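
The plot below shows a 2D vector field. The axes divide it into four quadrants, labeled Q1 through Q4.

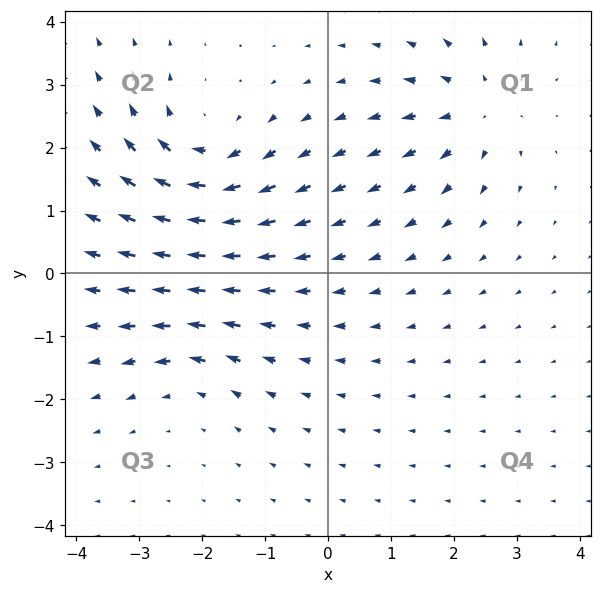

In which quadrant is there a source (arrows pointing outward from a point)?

The source sits at approximately (2.4, 2.6), which lies in quadrant Q1. The divergence there is about +4, positive as expected for a source.

Q1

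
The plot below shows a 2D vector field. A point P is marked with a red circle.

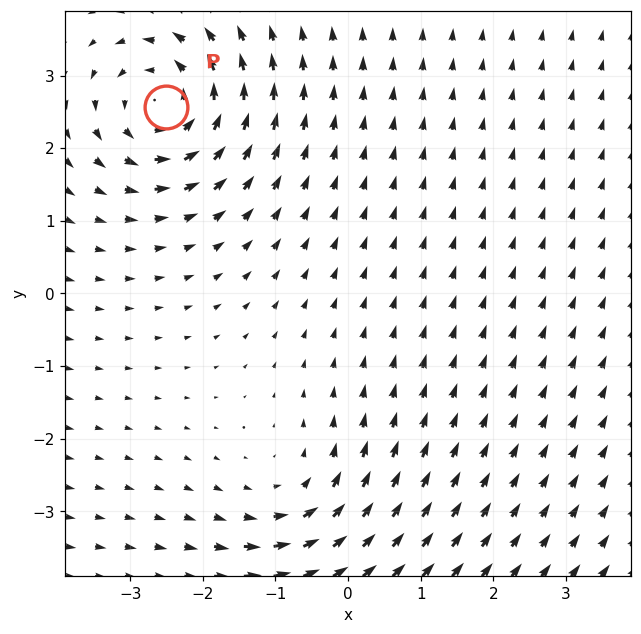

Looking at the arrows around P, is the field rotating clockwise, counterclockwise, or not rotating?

Near P at (-2.5, 2.6) the arrows circulate counterclockwise. The curl (z-component) there is about +6; positive curl means counterclockwise rotation.

counterclockwise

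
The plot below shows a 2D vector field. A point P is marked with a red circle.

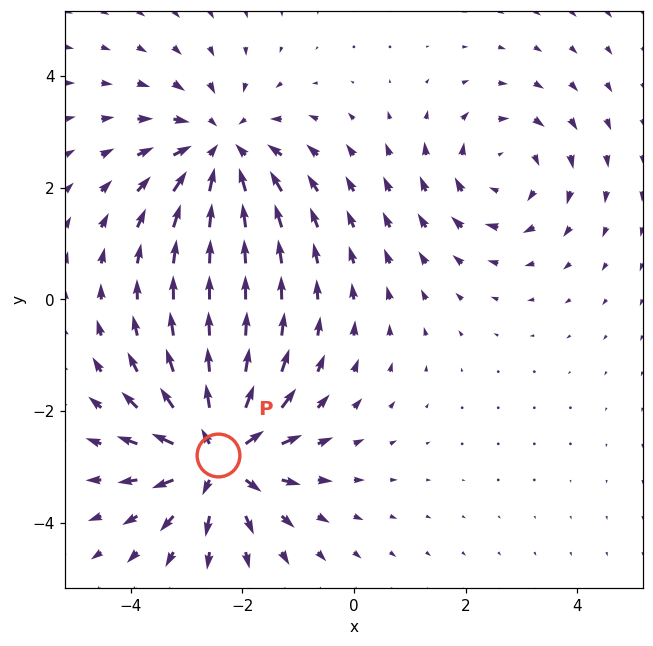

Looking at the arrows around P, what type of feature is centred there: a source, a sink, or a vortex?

source

At P (-2.4, -2.8) the arrows spread outward. Divergence about +5, curl ≈0 — positive divergence with near-zero curl is a source.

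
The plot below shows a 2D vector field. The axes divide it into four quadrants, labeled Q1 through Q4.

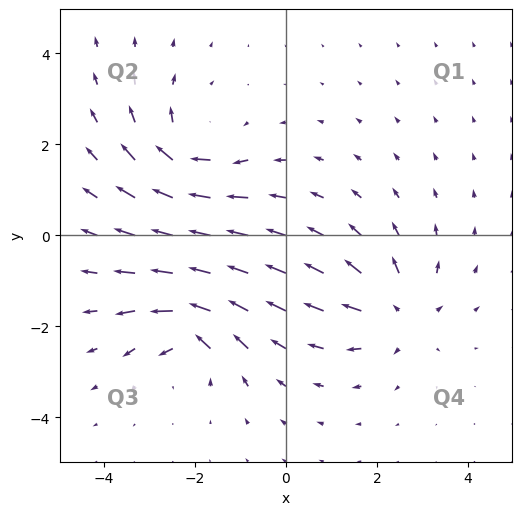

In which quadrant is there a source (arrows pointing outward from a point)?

The source sits at approximately (2.5, -1.7), which lies in quadrant Q4. The divergence there is about +4, positive as expected for a source.

Q4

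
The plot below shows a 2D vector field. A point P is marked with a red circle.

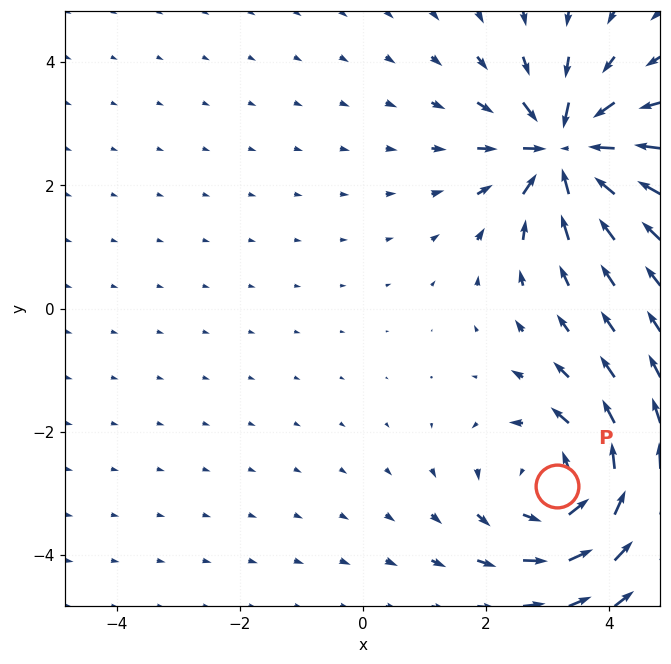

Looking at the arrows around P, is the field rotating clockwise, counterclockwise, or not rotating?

Near P at (3.1, -2.9) the arrows circulate counterclockwise. The curl (z-component) there is about +4; positive curl means counterclockwise rotation.

counterclockwise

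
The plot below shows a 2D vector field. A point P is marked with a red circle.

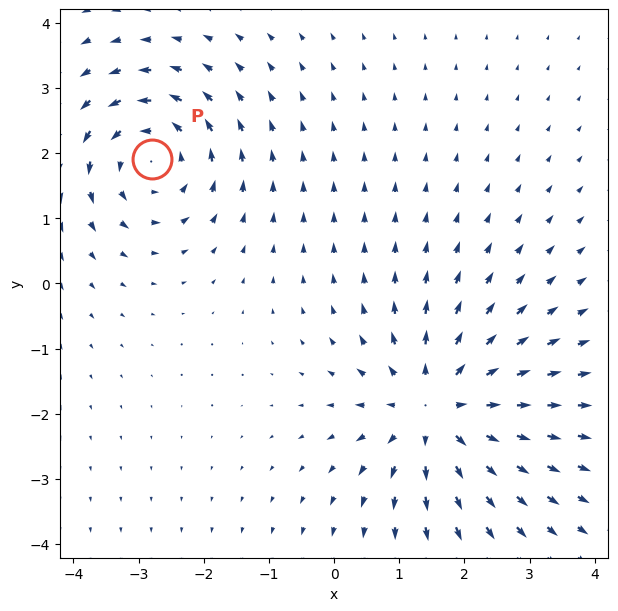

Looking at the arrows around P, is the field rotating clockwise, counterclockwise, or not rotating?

counterclockwise

Near P at (-2.8, 1.9) the arrows circulate counterclockwise. The curl (z-component) there is about +4; positive curl means counterclockwise rotation.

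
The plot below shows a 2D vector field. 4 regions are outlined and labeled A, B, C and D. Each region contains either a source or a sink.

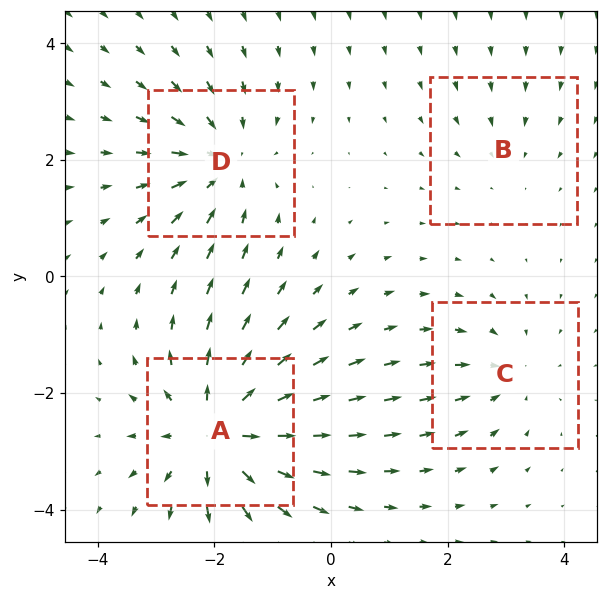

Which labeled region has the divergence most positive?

Divergence at each region's feature centre — A: about +7, B: about -2, C: about -3, D: about -5. Region A is most positive.

A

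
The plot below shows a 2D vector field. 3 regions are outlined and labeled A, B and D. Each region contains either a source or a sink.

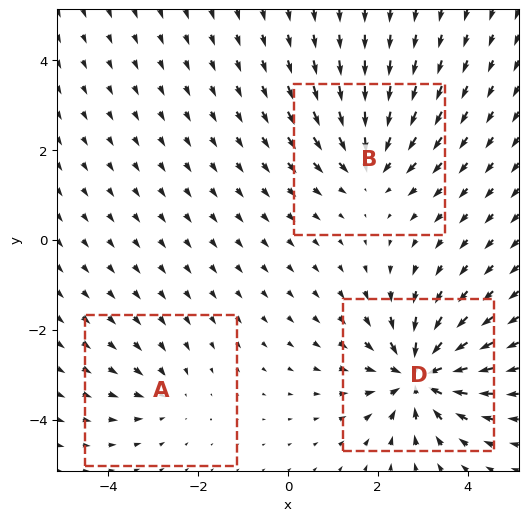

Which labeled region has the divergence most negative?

D

Divergence at each region's feature centre — A: about -2, B: about -4, D: about -6. Region D is most negative.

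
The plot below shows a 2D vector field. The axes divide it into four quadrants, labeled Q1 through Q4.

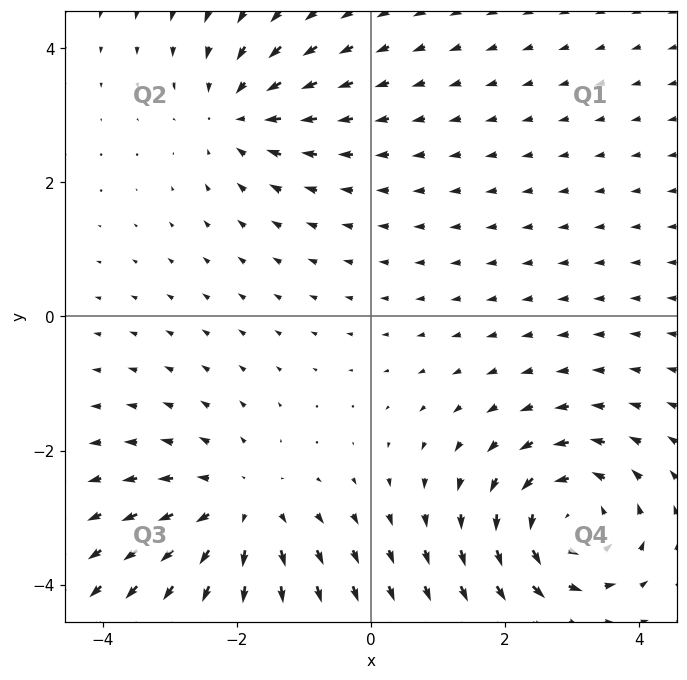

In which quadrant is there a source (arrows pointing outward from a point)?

Q3

The source sits at approximately (-2.0, -2.9), which lies in quadrant Q3. The divergence there is about +4, positive as expected for a source.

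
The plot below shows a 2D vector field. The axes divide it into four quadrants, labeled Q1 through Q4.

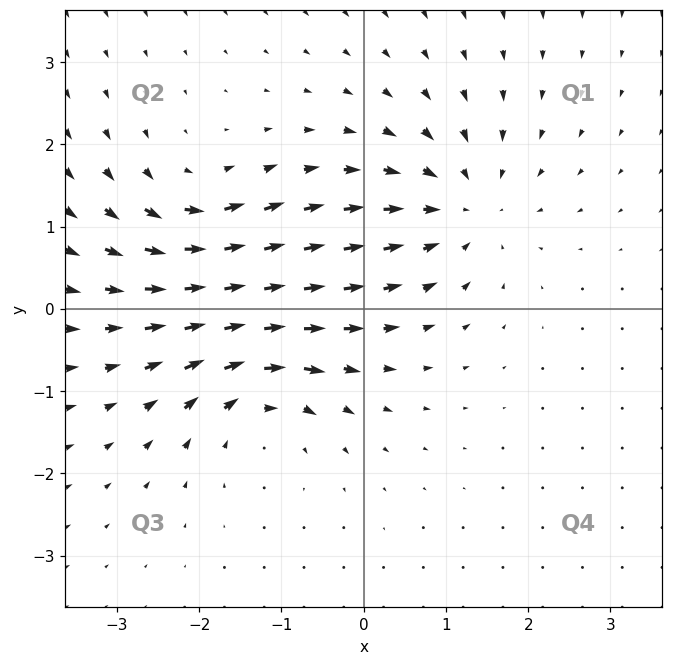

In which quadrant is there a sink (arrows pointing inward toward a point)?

The sink sits at approximately (1.2, 1.2), which lies in quadrant Q1. The divergence there is about -4, negative as expected for a sink.

Q1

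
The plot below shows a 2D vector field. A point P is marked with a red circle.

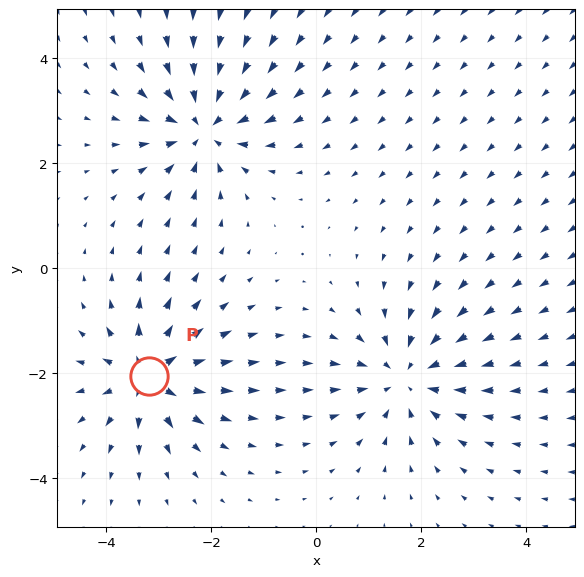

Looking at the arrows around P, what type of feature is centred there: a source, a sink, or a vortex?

At P (-3.2, -2.1) the arrows spread outward. Divergence about +6, curl ≈0 — positive divergence with near-zero curl is a source.

source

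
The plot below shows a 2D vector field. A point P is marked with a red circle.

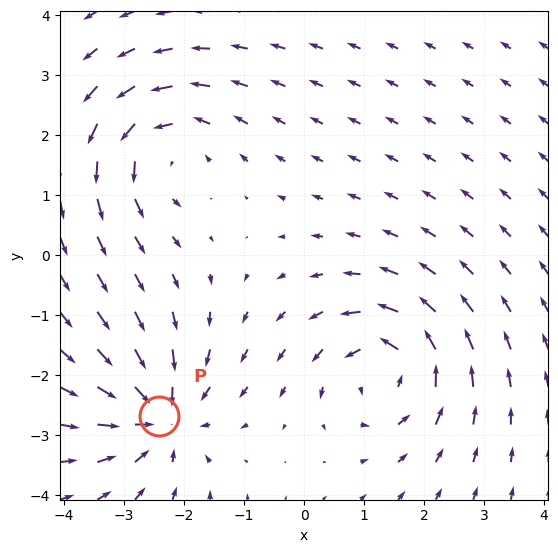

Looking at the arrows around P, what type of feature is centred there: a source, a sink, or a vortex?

sink

At P (-2.4, -2.7) the arrows converge inward. Divergence about -5, curl ≈0 — negative divergence with near-zero curl is a sink.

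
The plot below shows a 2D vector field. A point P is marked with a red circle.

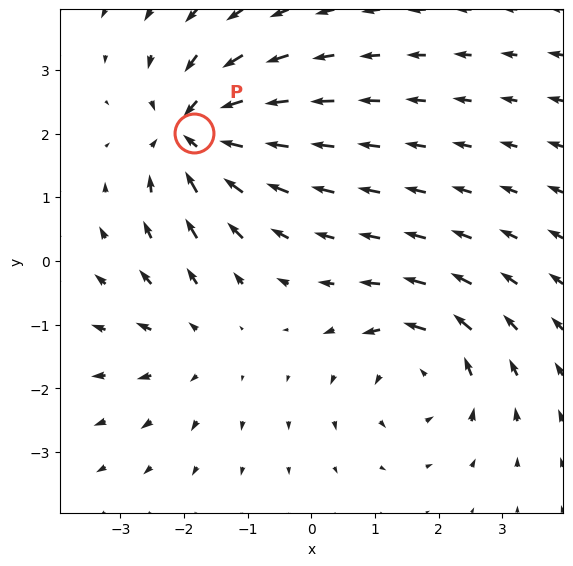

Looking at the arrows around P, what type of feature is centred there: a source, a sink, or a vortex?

At P (-1.8, 2.0) the arrows converge inward. Divergence about -7, curl ≈0 — negative divergence with near-zero curl is a sink.

sink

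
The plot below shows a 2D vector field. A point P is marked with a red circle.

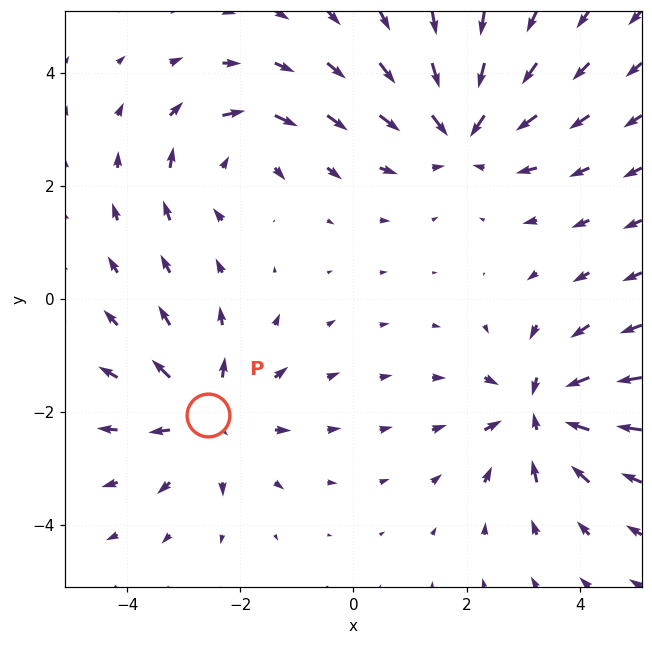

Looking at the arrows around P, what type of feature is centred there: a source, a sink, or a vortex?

source

At P (-2.6, -2.1) the arrows spread outward. Divergence about +4, curl ≈0 — positive divergence with near-zero curl is a source.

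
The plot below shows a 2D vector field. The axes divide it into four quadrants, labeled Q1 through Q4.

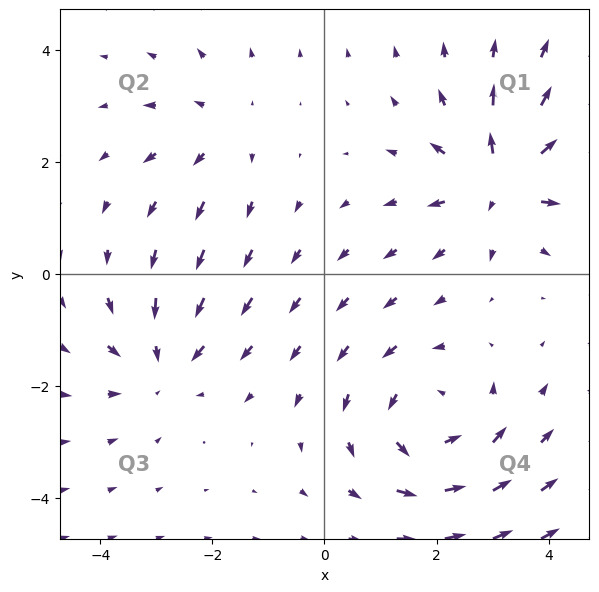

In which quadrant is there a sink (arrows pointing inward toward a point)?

The sink sits at approximately (-2.9, -1.6), which lies in quadrant Q3. The divergence there is about -3, negative as expected for a sink.

Q3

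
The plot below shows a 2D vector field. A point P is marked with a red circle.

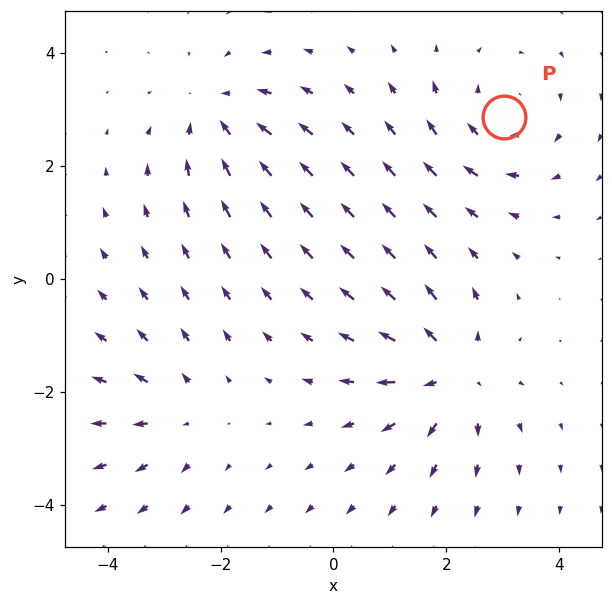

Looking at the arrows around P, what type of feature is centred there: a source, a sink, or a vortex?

At P (3.0, 2.9) the arrows circulate clockwise. Divergence ≈0, curl about -3 — near-zero divergence with nonzero curl is a vortex.

vortex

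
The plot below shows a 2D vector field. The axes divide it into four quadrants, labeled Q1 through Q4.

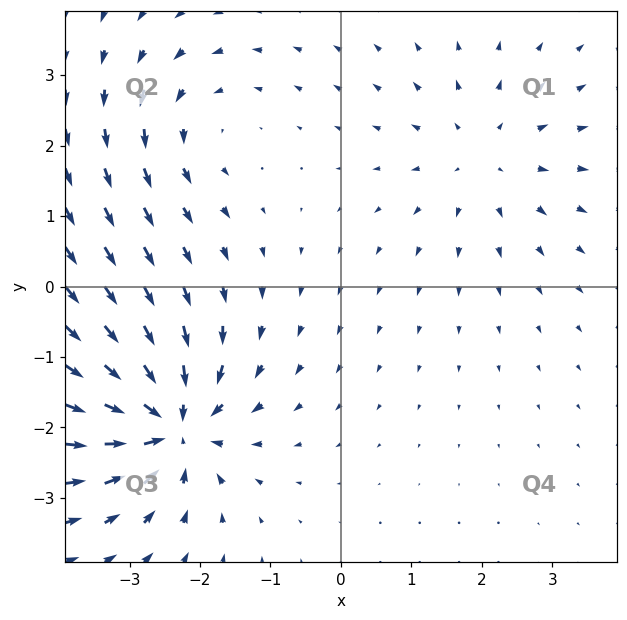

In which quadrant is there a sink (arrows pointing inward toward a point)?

The sink sits at approximately (-2.4, -2.0), which lies in quadrant Q3. The divergence there is about -7, negative as expected for a sink.

Q3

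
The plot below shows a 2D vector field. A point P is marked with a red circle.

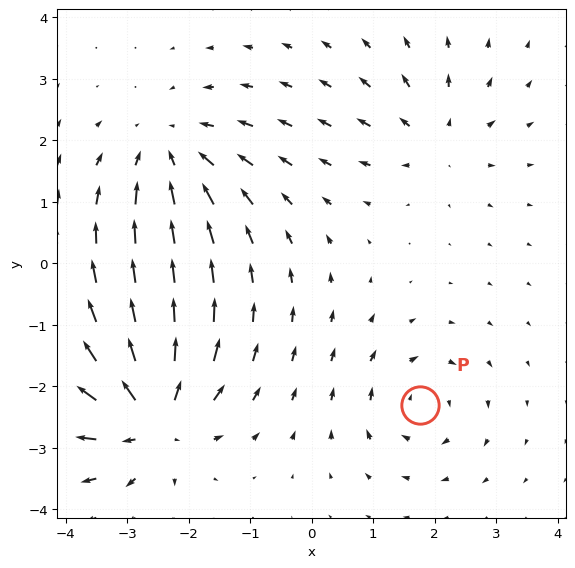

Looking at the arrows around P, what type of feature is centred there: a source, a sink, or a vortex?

vortex

At P (1.8, -2.3) the arrows circulate clockwise. Divergence ≈0, curl about -4 — near-zero divergence with nonzero curl is a vortex.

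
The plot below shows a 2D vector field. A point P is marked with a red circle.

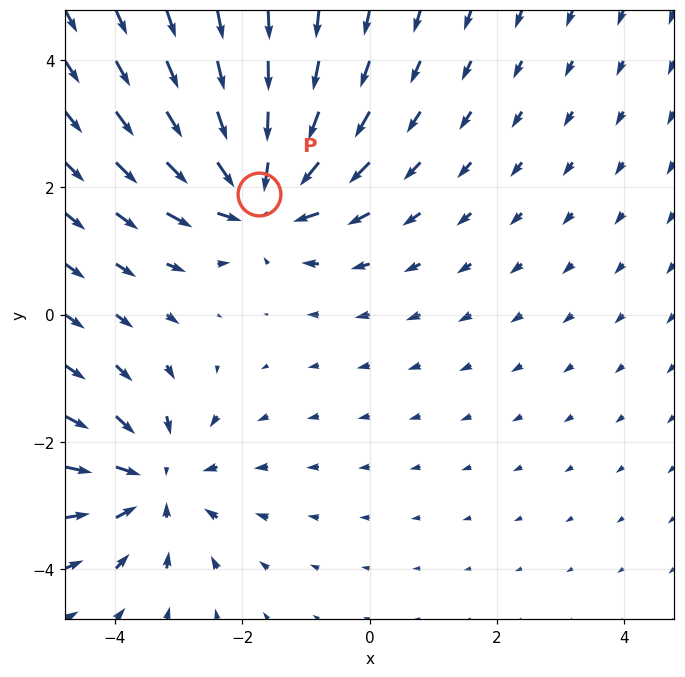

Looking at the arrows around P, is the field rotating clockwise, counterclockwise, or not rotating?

Near P at (-1.7, 1.9) the arrows show no circulation. The curl there is ≈0.

not rotating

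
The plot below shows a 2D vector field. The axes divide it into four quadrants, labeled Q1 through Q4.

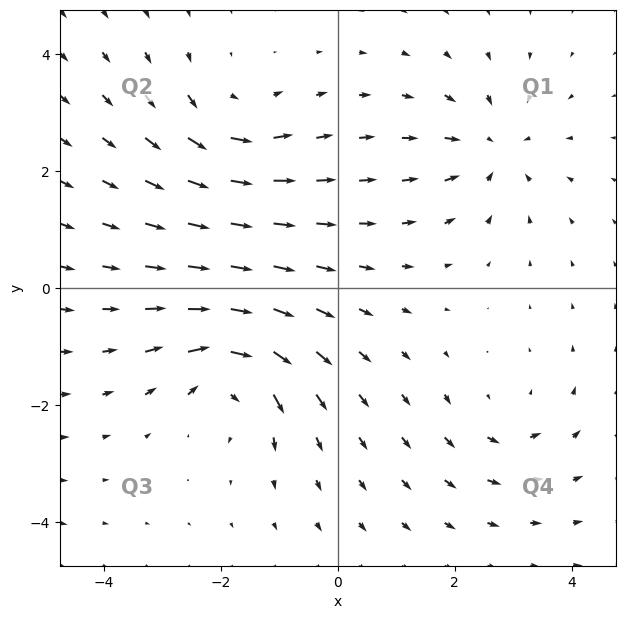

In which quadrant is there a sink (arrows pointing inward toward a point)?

Q1

The sink sits at approximately (2.7, 2.4), which lies in quadrant Q1. The divergence there is about -5, negative as expected for a sink.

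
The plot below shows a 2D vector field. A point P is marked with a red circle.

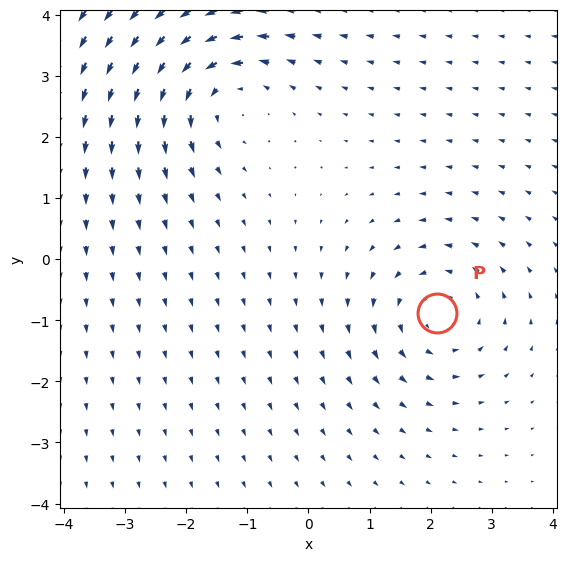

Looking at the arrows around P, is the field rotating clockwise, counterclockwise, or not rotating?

Near P at (2.1, -0.9) the arrows circulate counterclockwise. The curl (z-component) there is about +4; positive curl means counterclockwise rotation.

counterclockwise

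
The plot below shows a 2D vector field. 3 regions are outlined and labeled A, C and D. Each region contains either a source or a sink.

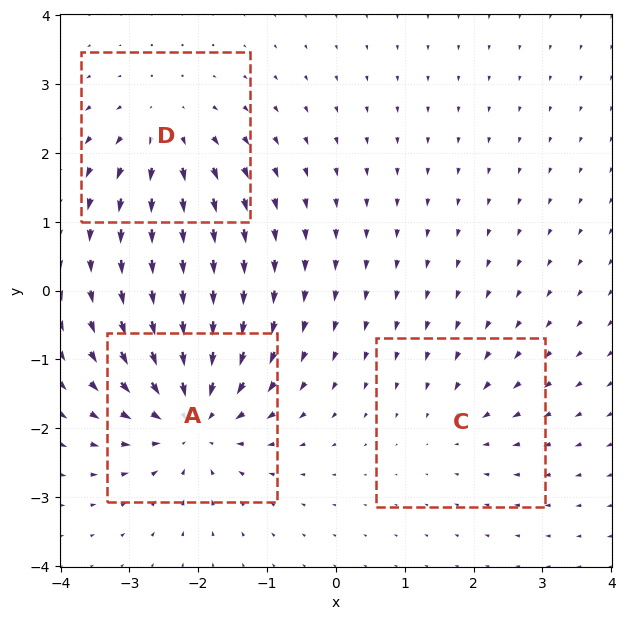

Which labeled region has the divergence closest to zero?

Divergence at each region's feature centre — A: about -5, C: about -2, D: about +3. Region C is closest to zero.

C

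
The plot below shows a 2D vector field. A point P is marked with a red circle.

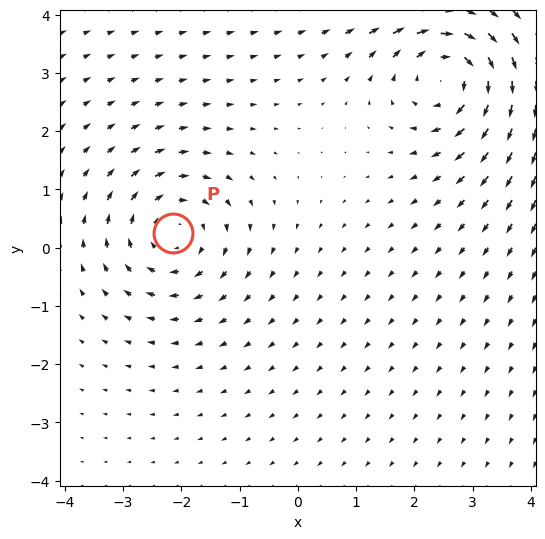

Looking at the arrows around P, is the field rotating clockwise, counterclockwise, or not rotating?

Near P at (-2.1, 0.3) the arrows circulate clockwise. The curl (z-component) there is about -3; negative curl means clockwise rotation.

clockwise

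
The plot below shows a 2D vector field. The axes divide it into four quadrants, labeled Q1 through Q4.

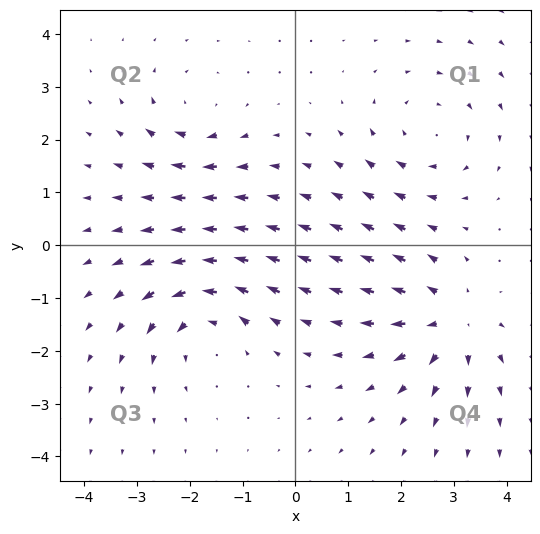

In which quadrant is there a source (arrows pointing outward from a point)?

The source sits at approximately (3.0, -1.5), which lies in quadrant Q4. The divergence there is about +5, positive as expected for a source.

Q4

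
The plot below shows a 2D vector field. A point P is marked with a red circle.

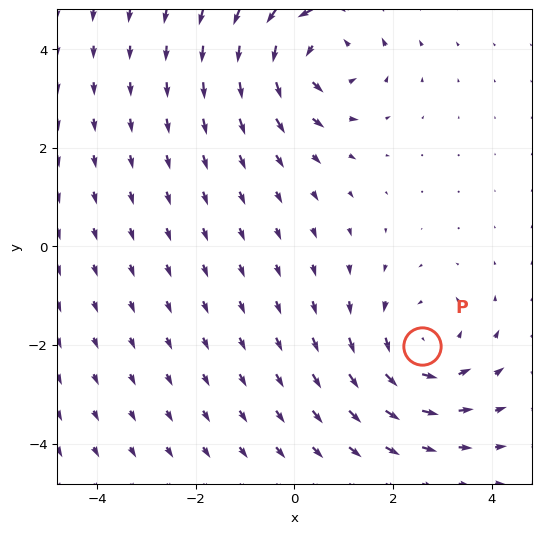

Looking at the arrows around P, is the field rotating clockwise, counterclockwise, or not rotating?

Near P at (2.6, -2.0) the arrows circulate counterclockwise. The curl (z-component) there is about +3; positive curl means counterclockwise rotation.

counterclockwise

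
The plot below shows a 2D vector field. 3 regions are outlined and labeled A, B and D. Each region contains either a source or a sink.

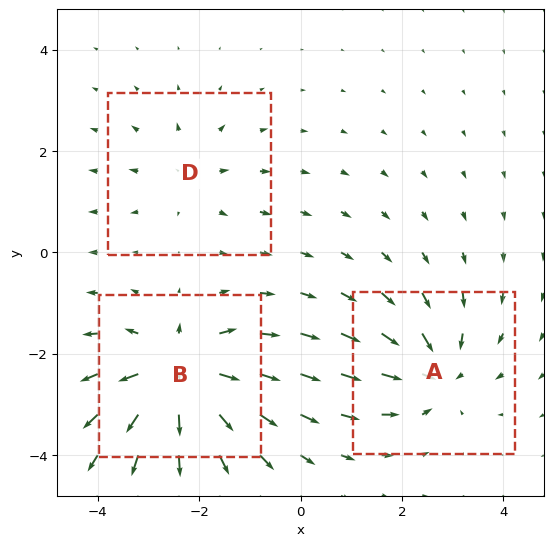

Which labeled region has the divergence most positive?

B

Divergence at each region's feature centre — A: about -4, B: about +6, D: about +2. Region B is most positive.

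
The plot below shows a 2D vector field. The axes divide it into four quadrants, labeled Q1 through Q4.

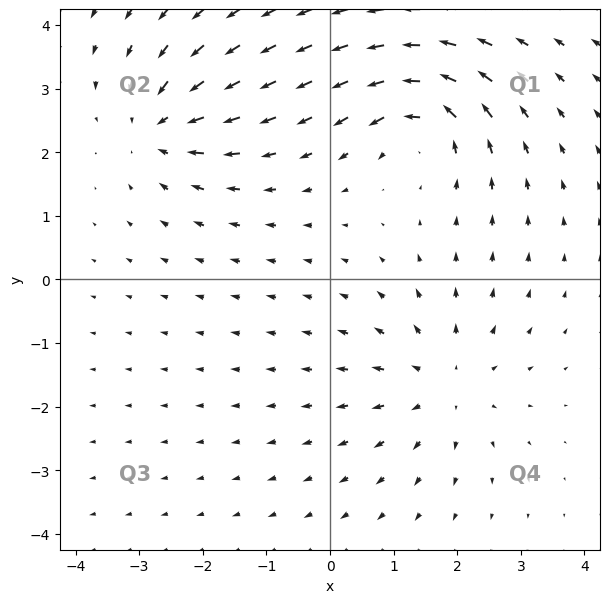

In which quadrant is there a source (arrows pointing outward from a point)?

Q4

The source sits at approximately (1.8, -1.6), which lies in quadrant Q4. The divergence there is about +4, positive as expected for a source.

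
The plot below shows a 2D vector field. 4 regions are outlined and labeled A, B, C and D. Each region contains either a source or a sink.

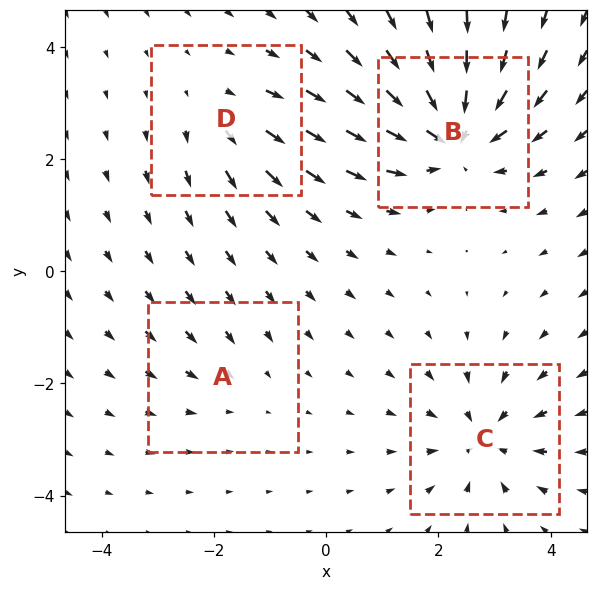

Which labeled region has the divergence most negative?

Divergence at each region's feature centre — A: about -2, B: about -7, C: about -5, D: about +3. Region B is most negative.

B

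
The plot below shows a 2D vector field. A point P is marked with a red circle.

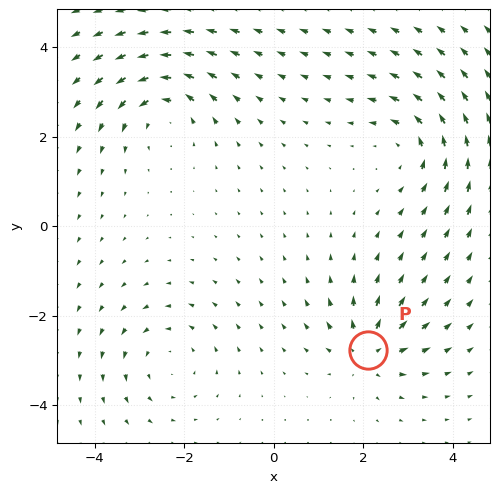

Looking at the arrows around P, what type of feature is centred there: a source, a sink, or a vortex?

At P (2.1, -2.8) the arrows spread outward. Divergence about +5, curl ≈0 — positive divergence with near-zero curl is a source.

source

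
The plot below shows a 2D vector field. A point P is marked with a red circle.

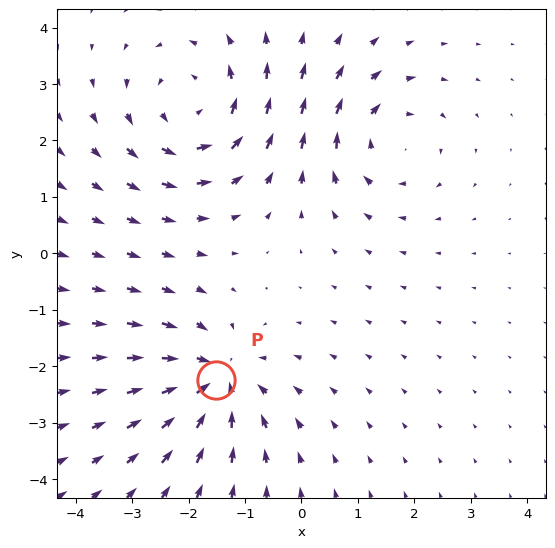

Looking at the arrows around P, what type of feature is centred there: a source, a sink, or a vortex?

At P (-1.5, -2.2) the arrows converge inward. Divergence about -5, curl ≈0 — negative divergence with near-zero curl is a sink.

sink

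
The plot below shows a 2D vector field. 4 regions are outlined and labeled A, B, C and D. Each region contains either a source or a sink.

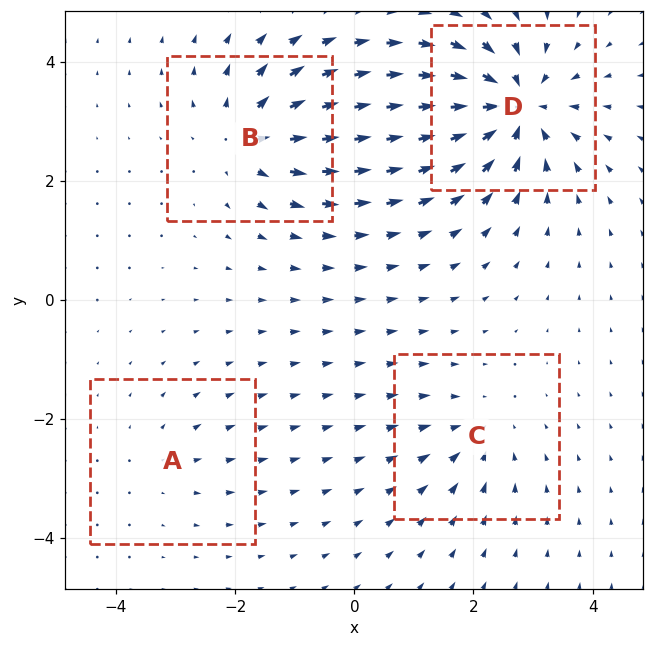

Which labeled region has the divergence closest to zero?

Divergence at each region's feature centre — A: about +2, B: about +5, C: about -3, D: about -8. Region A is closest to zero.

A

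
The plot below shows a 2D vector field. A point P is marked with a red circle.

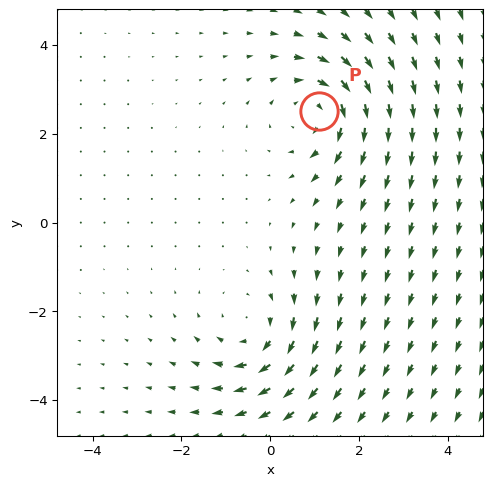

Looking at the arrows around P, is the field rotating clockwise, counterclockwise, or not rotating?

clockwise

Near P at (1.1, 2.5) the arrows circulate clockwise. The curl (z-component) there is about -3; negative curl means clockwise rotation.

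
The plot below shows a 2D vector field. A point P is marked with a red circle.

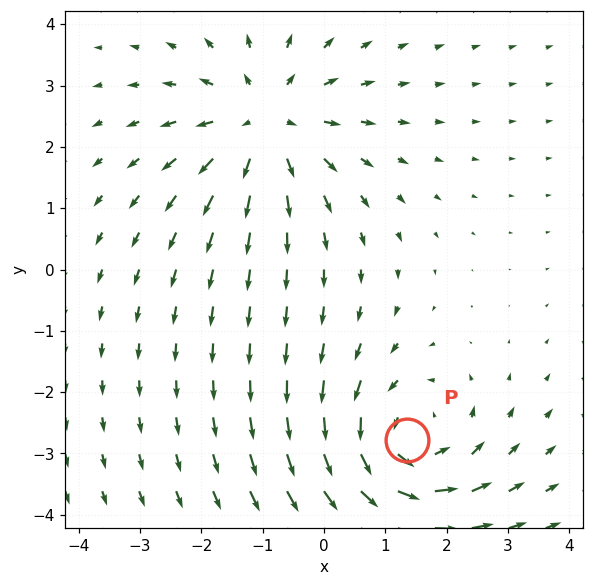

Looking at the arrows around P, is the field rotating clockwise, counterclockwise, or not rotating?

counterclockwise

Near P at (1.4, -2.8) the arrows circulate counterclockwise. The curl (z-component) there is about +5; positive curl means counterclockwise rotation.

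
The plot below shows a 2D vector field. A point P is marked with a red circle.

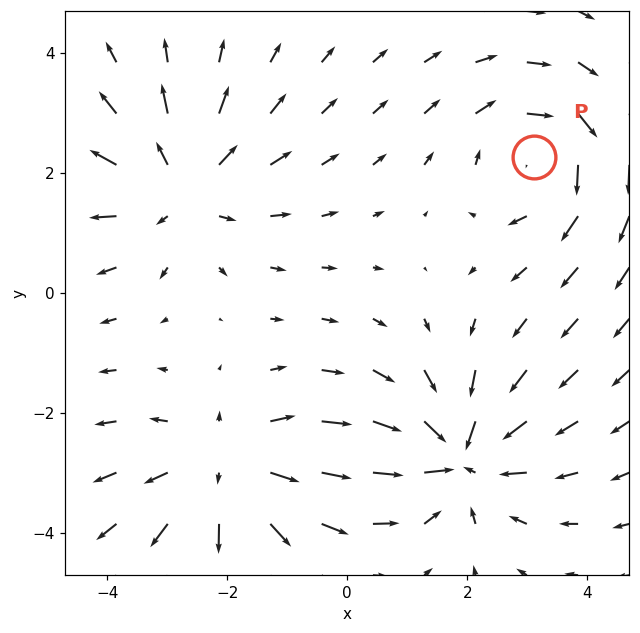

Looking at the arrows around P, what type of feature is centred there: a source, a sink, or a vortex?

At P (3.1, 2.3) the arrows circulate clockwise. Divergence ≈0, curl about -3 — near-zero divergence with nonzero curl is a vortex.

vortex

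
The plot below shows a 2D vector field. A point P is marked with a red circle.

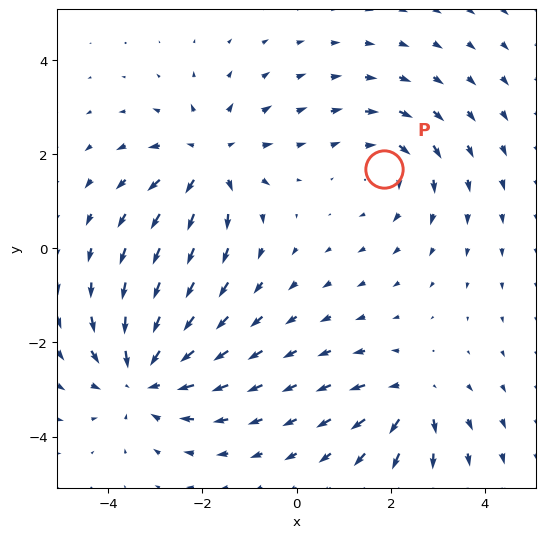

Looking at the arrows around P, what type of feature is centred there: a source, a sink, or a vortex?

vortex

At P (1.9, 1.7) the arrows circulate clockwise. Divergence ≈0, curl about -3 — near-zero divergence with nonzero curl is a vortex.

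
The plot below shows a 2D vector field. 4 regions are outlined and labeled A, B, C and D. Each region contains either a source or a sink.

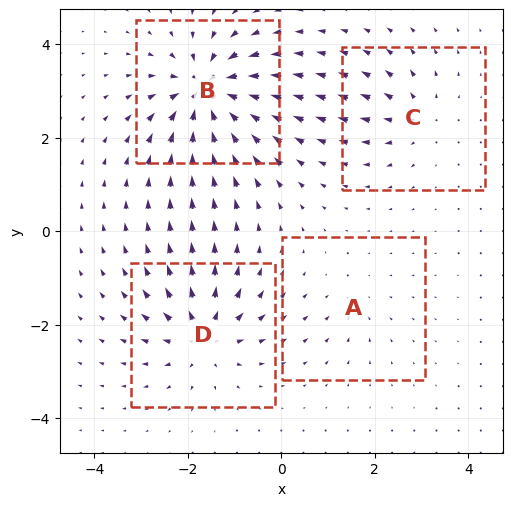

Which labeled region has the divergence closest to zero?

Divergence at each region's feature centre — A: about -2, B: about -9, C: about +4, D: about +6. Region A is closest to zero.

A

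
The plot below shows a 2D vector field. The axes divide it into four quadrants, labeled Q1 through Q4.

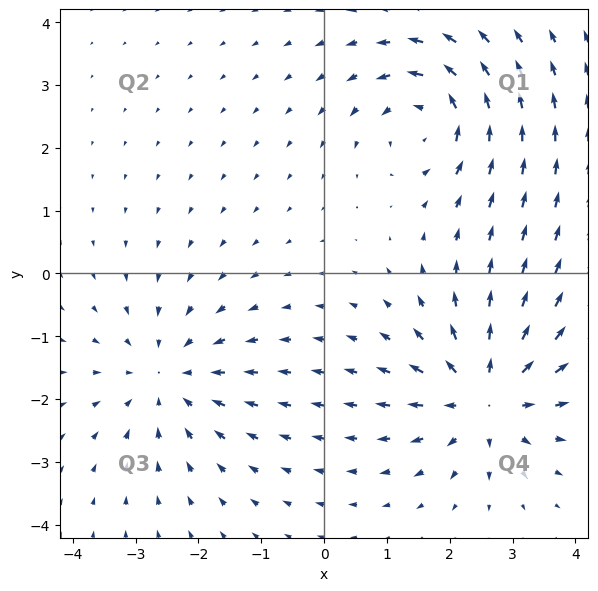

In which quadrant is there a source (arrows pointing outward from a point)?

Q4

The source sits at approximately (2.6, -1.9), which lies in quadrant Q4. The divergence there is about +5, positive as expected for a source.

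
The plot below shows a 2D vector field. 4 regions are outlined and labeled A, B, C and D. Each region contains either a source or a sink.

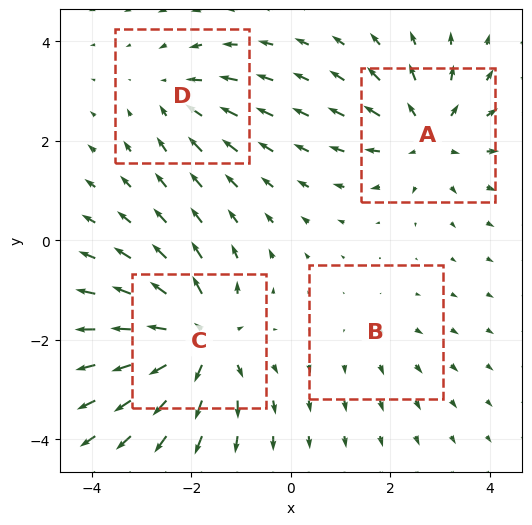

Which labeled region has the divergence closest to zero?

Divergence at each region's feature centre — A: about +5, B: about +2, C: about +7, D: about -3. Region B is closest to zero.

B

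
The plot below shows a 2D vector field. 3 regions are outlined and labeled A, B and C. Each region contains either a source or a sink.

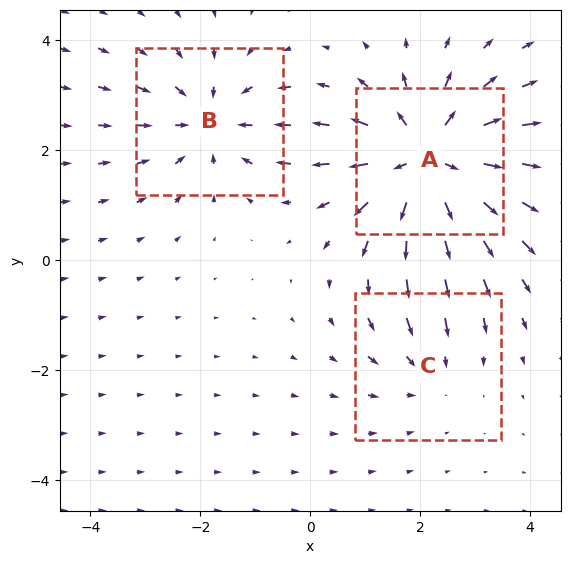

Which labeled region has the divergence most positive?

Divergence at each region's feature centre — A: about +5, B: about -3, C: about -2. Region A is most positive.

A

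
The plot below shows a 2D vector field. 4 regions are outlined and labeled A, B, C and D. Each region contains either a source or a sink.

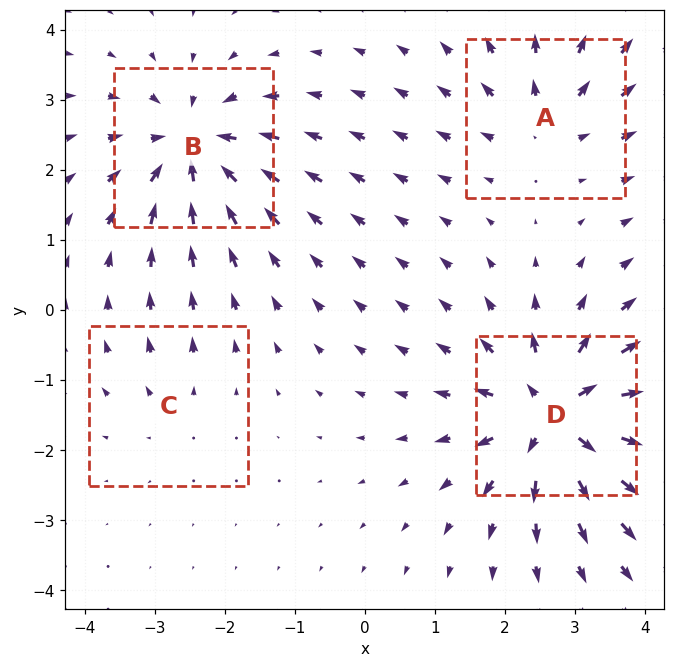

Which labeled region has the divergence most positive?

D

Divergence at each region's feature centre — A: about +4, B: about -6, C: about +2, D: about +8. Region D is most positive.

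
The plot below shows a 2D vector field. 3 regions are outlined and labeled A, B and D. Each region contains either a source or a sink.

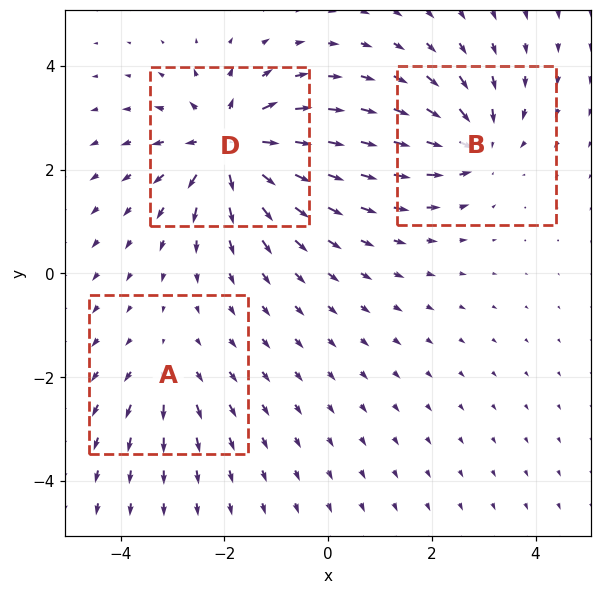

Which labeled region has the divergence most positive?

Divergence at each region's feature centre — A: about +2, B: about -4, D: about +5. Region D is most positive.

D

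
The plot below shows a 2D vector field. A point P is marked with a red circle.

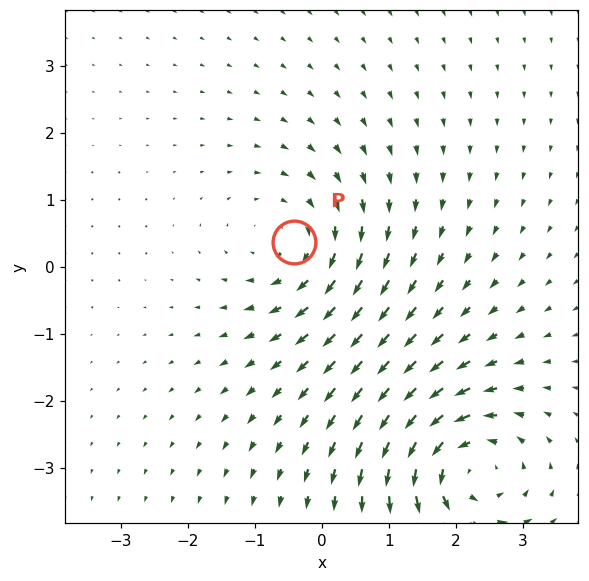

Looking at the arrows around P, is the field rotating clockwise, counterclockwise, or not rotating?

clockwise

Near P at (-0.4, 0.4) the arrows circulate clockwise. The curl (z-component) there is about -3; negative curl means clockwise rotation.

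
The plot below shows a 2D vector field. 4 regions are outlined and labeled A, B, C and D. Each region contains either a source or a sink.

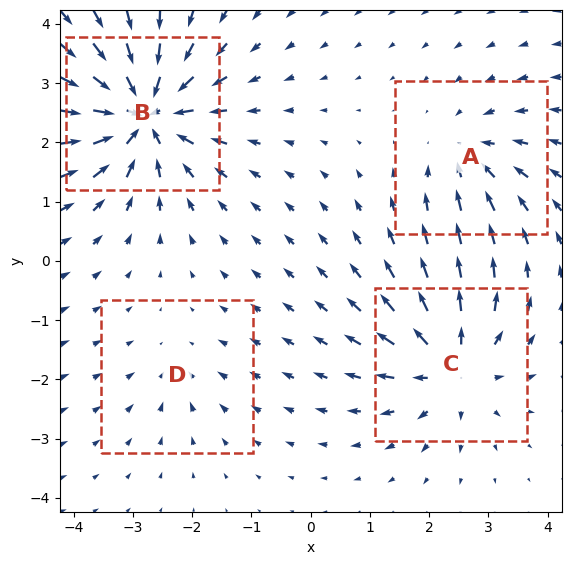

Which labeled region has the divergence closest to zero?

Divergence at each region's feature centre — A: about -4, B: about -9, C: about +6, D: about -2. Region D is closest to zero.

D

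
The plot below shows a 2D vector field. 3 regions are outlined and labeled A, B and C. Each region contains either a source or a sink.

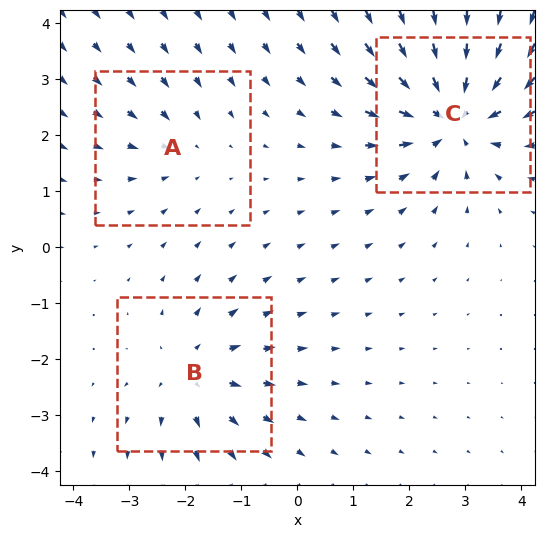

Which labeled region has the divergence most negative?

C

Divergence at each region's feature centre — A: about -2, B: about +3, C: about -5. Region C is most negative.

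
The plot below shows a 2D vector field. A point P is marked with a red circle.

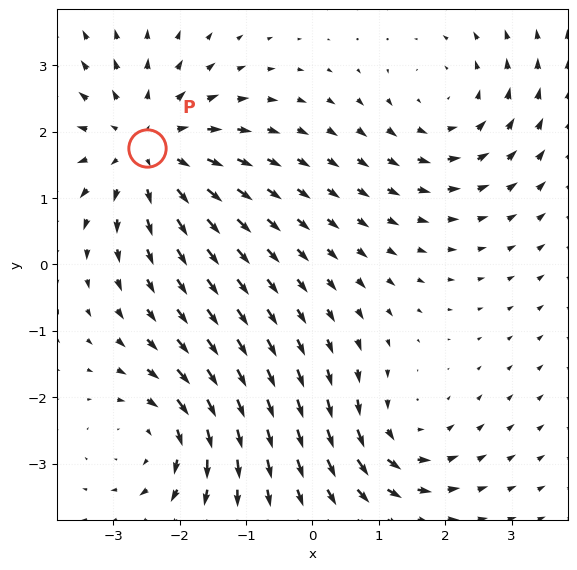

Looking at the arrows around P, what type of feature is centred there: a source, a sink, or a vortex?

source

At P (-2.5, 1.8) the arrows spread outward. Divergence about +4, curl ≈0 — positive divergence with near-zero curl is a source.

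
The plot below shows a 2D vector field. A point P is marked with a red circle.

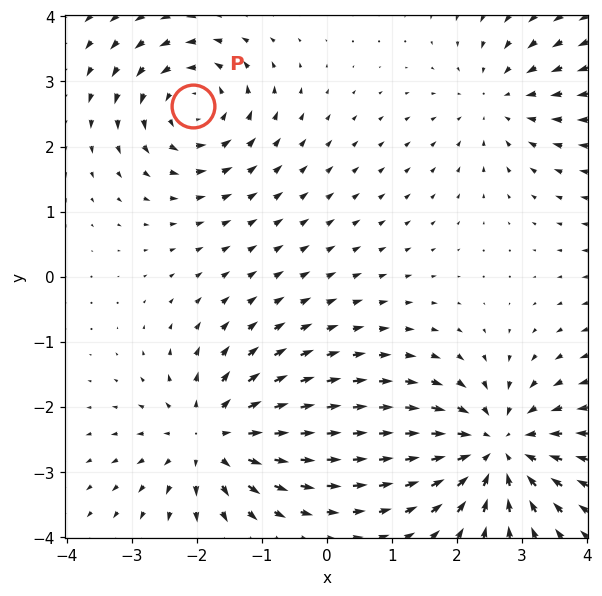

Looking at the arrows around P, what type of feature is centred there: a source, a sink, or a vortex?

vortex

At P (-2.1, 2.6) the arrows circulate counterclockwise. Divergence ≈0, curl about +4 — near-zero divergence with nonzero curl is a vortex.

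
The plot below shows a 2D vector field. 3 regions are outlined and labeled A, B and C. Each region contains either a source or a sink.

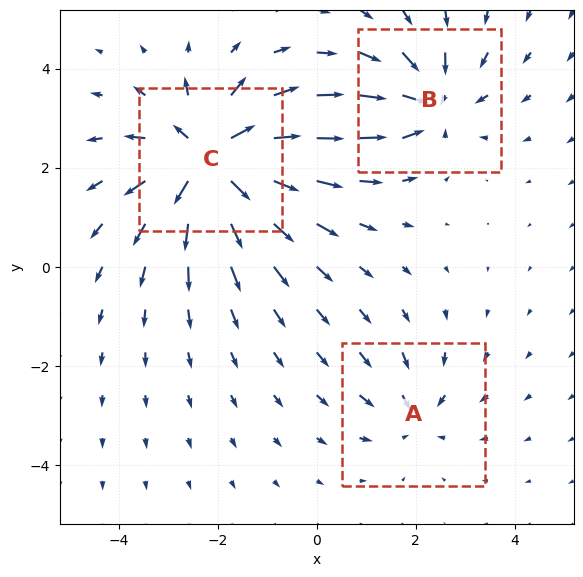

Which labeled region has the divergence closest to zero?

A

Divergence at each region's feature centre — A: about -2, B: about -4, C: about +6. Region A is closest to zero.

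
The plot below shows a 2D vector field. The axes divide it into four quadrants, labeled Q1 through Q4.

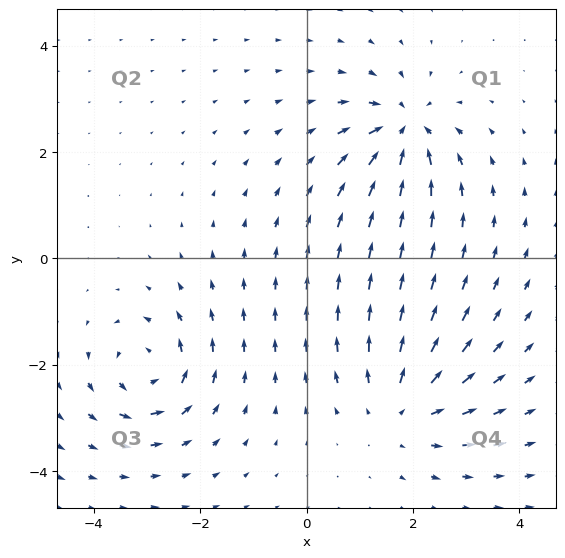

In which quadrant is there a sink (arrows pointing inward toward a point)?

The sink sits at approximately (1.8, 2.4), which lies in quadrant Q1. The divergence there is about -5, negative as expected for a sink.

Q1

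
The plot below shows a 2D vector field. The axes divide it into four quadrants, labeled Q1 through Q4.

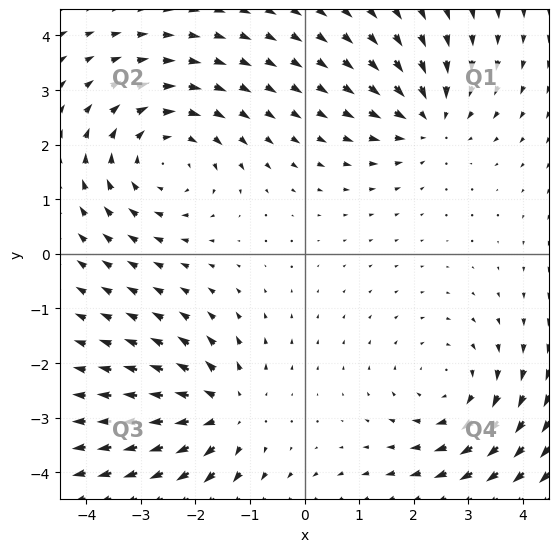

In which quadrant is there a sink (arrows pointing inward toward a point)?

Q1

The sink sits at approximately (2.3, 2.5), which lies in quadrant Q1. The divergence there is about -4, negative as expected for a sink.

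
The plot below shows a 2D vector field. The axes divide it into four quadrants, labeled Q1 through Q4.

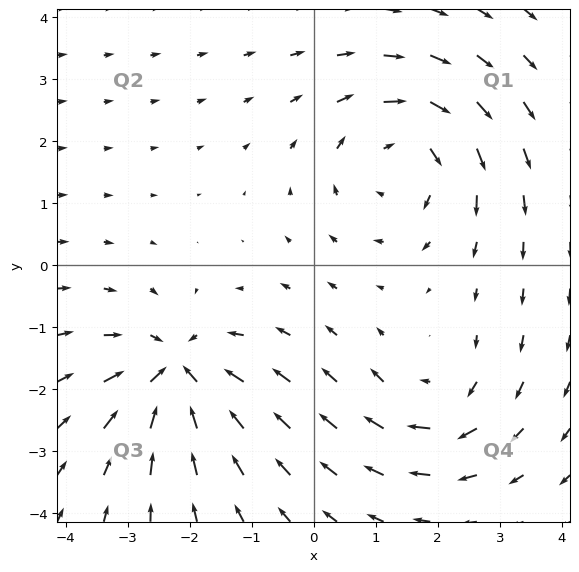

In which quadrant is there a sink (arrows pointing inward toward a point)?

The sink sits at approximately (-2.2, -1.7), which lies in quadrant Q3. The divergence there is about -5, negative as expected for a sink.

Q3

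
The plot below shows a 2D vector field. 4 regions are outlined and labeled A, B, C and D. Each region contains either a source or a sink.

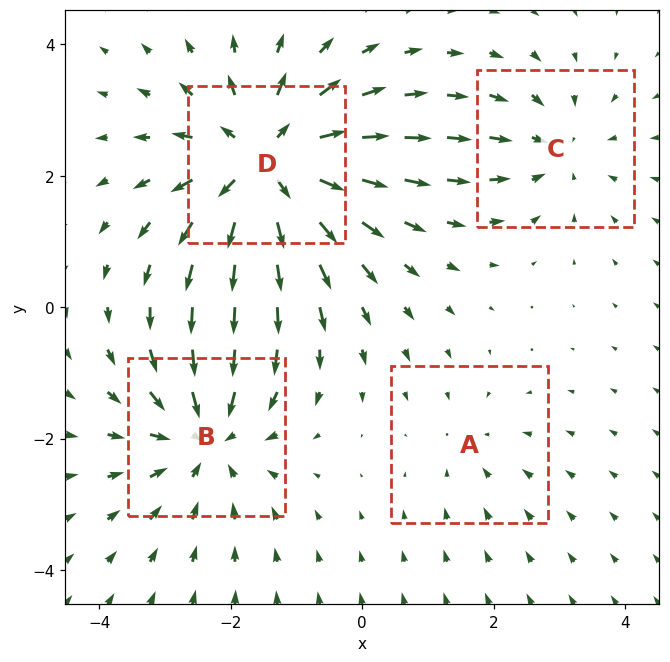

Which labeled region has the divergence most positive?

D

Divergence at each region's feature centre — A: about -2, B: about -5, C: about -3, D: about +7. Region D is most positive.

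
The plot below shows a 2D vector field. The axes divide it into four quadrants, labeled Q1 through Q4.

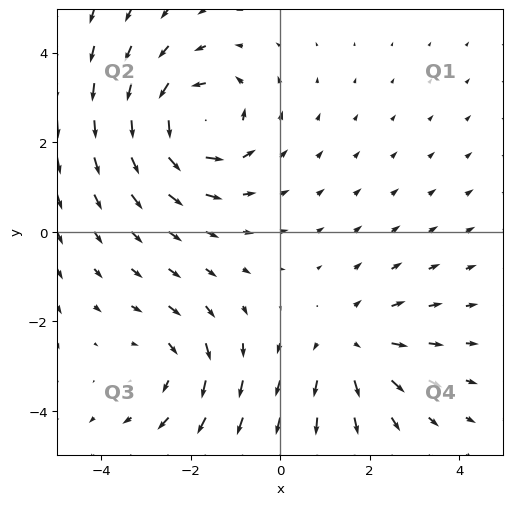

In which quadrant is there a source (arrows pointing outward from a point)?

The source sits at approximately (1.6, -2.6), which lies in quadrant Q4. The divergence there is about +2, positive as expected for a source.

Q4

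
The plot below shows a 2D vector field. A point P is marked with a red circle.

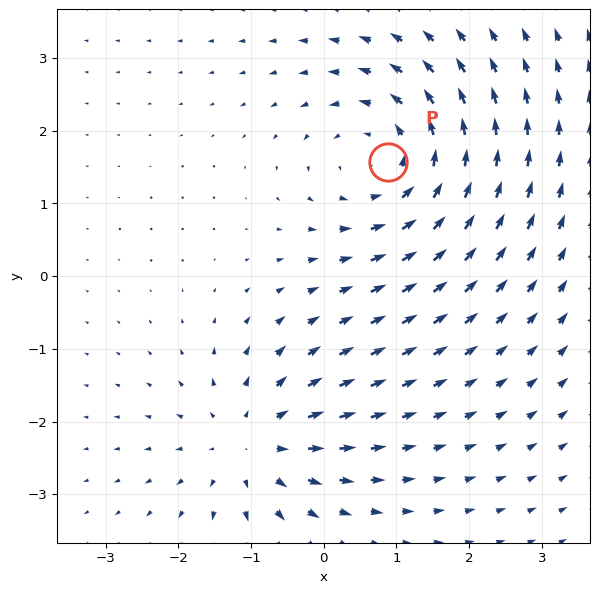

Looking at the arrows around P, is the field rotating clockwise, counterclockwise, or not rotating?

Near P at (0.9, 1.6) the arrows circulate counterclockwise. The curl (z-component) there is about +3; positive curl means counterclockwise rotation.

counterclockwise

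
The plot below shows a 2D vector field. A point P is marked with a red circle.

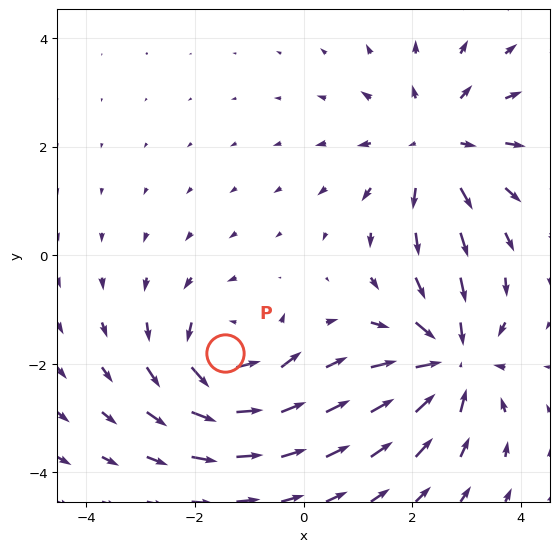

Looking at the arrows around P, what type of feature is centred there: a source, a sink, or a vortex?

At P (-1.5, -1.8) the arrows circulate counterclockwise. Divergence ≈0, curl about +4 — near-zero divergence with nonzero curl is a vortex.

vortex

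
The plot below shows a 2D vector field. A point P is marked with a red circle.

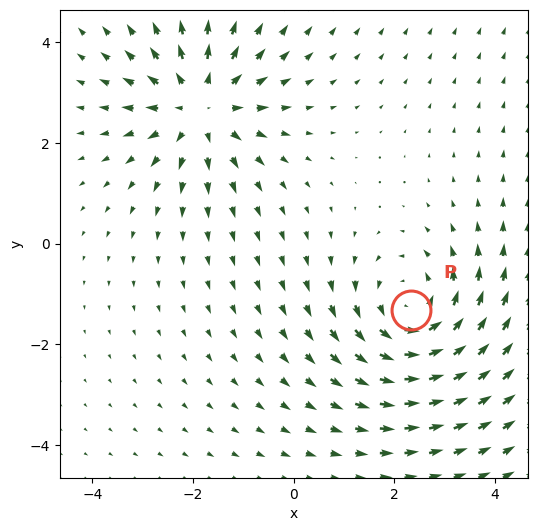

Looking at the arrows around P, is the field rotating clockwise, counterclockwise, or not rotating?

counterclockwise

Near P at (2.3, -1.3) the arrows circulate counterclockwise. The curl (z-component) there is about +4; positive curl means counterclockwise rotation.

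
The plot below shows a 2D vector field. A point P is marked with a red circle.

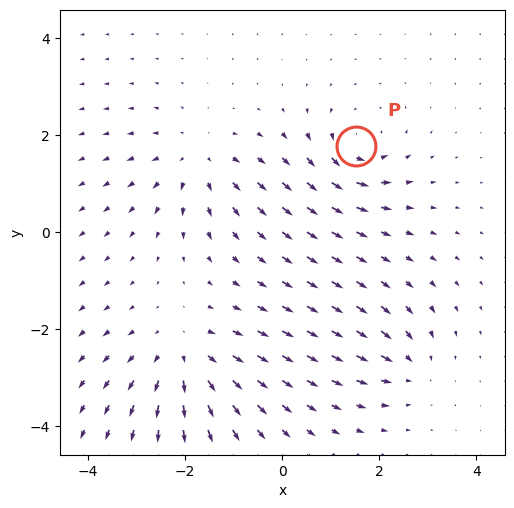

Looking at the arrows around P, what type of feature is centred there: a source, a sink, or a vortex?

At P (1.5, 1.8) the arrows circulate counterclockwise. Divergence ≈0, curl about +5 — near-zero divergence with nonzero curl is a vortex.

vortex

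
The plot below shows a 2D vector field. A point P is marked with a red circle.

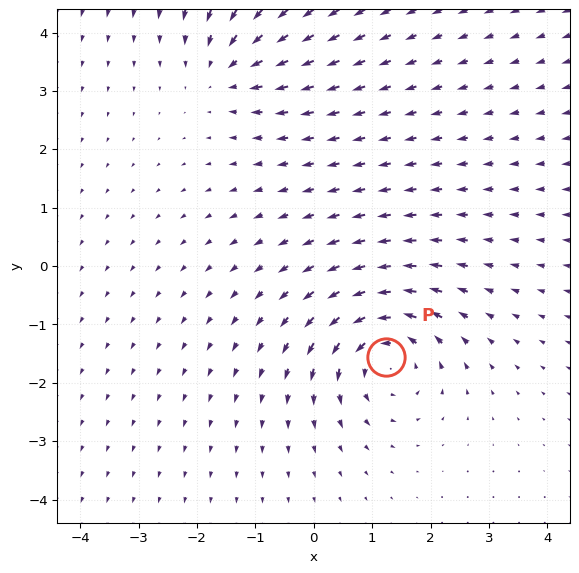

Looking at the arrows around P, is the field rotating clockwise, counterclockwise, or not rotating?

counterclockwise

Near P at (1.2, -1.6) the arrows circulate counterclockwise. The curl (z-component) there is about +5; positive curl means counterclockwise rotation.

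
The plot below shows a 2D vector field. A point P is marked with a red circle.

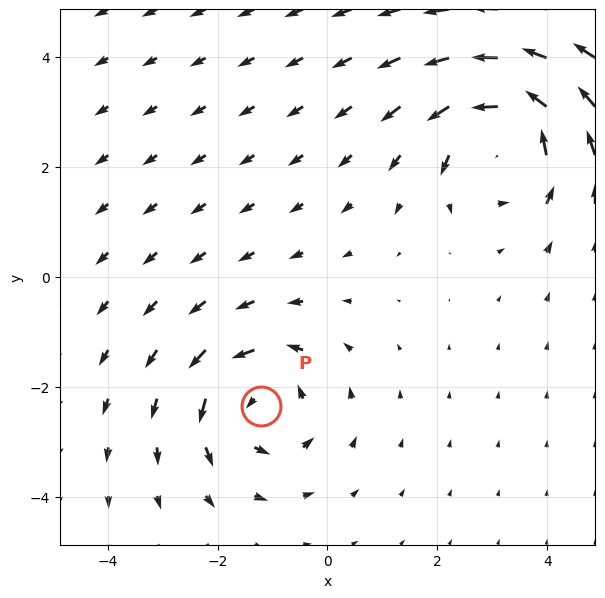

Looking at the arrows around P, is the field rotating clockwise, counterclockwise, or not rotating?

Near P at (-1.2, -2.3) the arrows circulate counterclockwise. The curl (z-component) there is about +4; positive curl means counterclockwise rotation.

counterclockwise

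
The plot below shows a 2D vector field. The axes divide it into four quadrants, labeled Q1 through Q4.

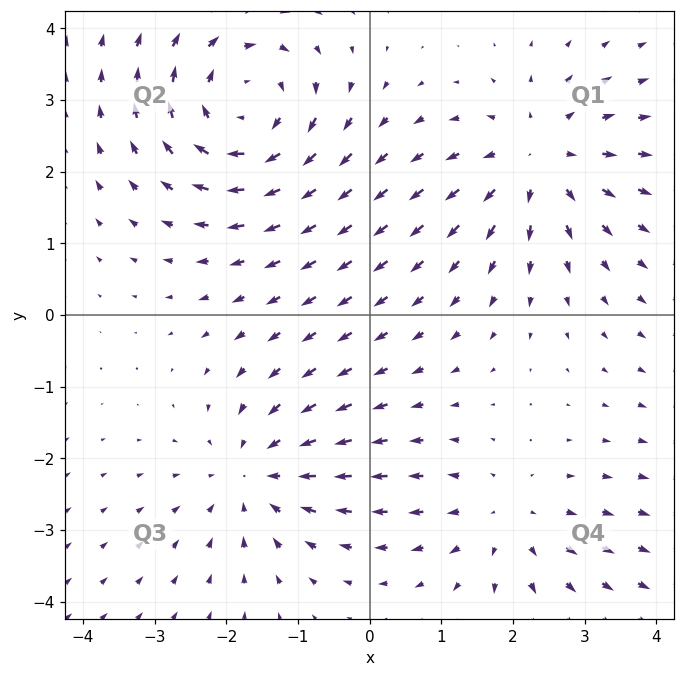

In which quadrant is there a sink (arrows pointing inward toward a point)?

Q3

The sink sits at approximately (-1.6, -2.2), which lies in quadrant Q3. The divergence there is about -3, negative as expected for a sink.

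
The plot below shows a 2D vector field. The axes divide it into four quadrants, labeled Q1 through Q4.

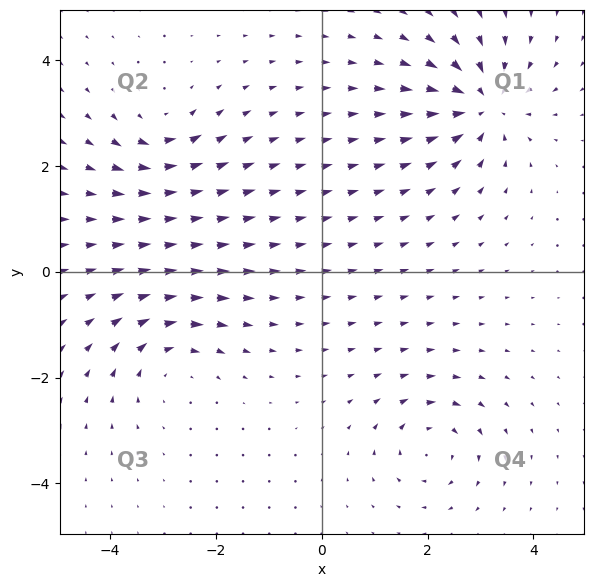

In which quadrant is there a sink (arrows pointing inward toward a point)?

Q1

The sink sits at approximately (3.0, 3.2), which lies in quadrant Q1. The divergence there is about -6, negative as expected for a sink.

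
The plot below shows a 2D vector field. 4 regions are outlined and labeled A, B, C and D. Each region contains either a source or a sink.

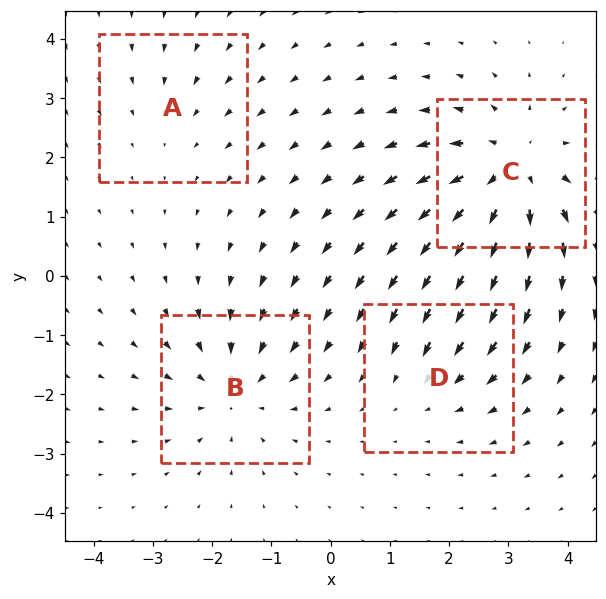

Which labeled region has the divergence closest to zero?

Divergence at each region's feature centre — A: about -2, B: about -4, C: about +6, D: about -3. Region A is closest to zero.

A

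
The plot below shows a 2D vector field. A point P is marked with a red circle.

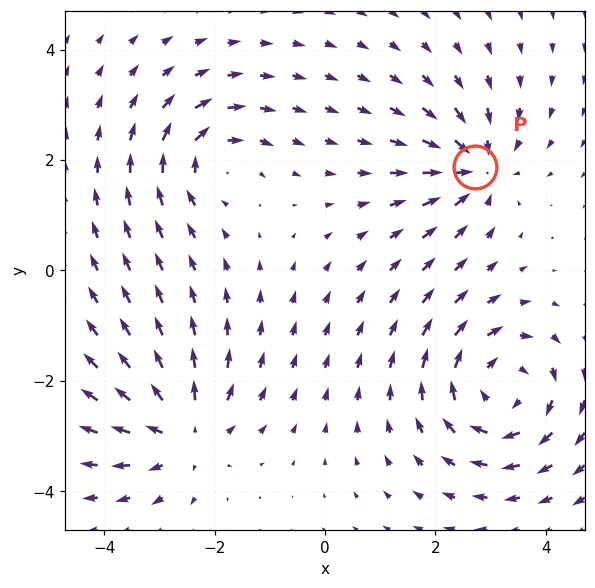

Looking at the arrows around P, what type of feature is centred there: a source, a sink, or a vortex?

At P (2.7, 1.9) the arrows converge inward. Divergence about -5, curl ≈0 — negative divergence with near-zero curl is a sink.

sink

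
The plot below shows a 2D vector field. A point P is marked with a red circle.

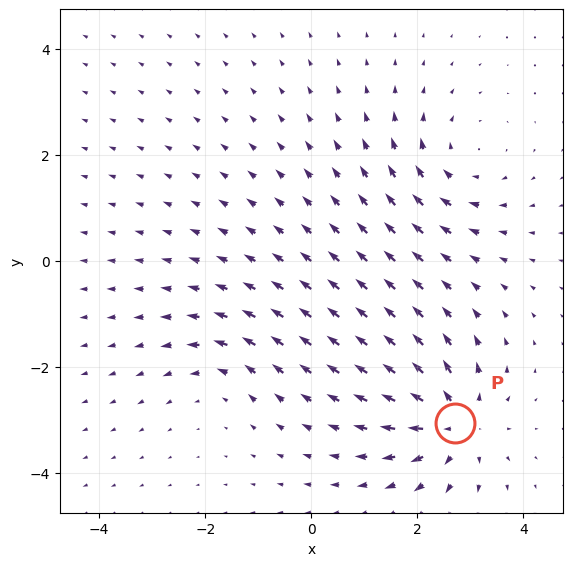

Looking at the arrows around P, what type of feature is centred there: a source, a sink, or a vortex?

source

At P (2.7, -3.1) the arrows spread outward. Divergence about +6, curl ≈0 — positive divergence with near-zero curl is a source.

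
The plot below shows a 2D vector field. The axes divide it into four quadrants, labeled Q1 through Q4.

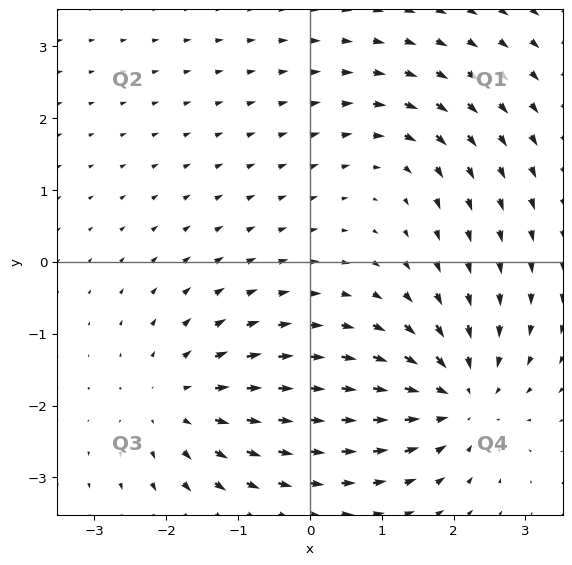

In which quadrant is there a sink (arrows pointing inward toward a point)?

Q4

The sink sits at approximately (2.1, -1.9), which lies in quadrant Q4. The divergence there is about -5, negative as expected for a sink.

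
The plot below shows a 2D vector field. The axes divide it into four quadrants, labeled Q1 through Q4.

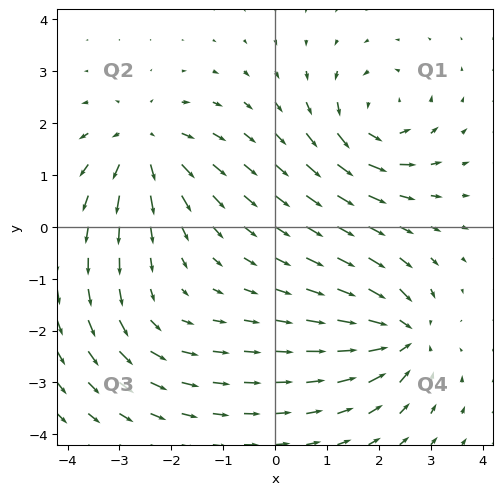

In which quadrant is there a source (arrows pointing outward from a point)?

Q2

The source sits at approximately (-2.5, 1.6), which lies in quadrant Q2. The divergence there is about +5, positive as expected for a source.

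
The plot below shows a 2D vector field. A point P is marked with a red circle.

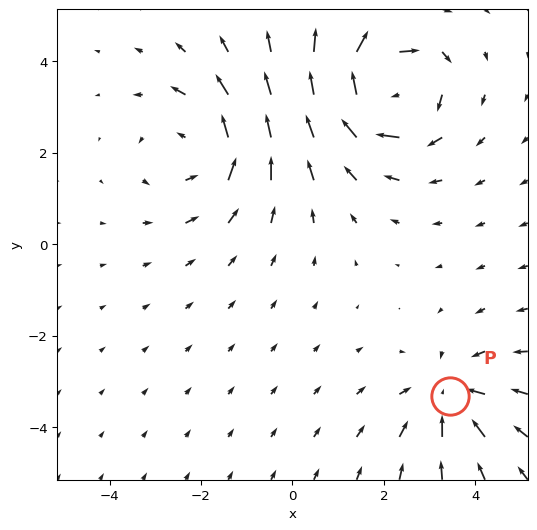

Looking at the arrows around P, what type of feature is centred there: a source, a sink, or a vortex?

sink

At P (3.4, -3.3) the arrows converge inward. Divergence about -4, curl ≈0 — negative divergence with near-zero curl is a sink.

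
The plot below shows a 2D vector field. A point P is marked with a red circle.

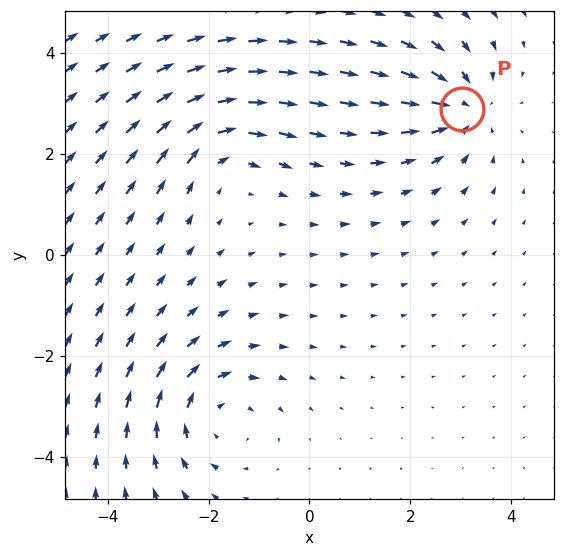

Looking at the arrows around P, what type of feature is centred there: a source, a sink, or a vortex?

At P (3.0, 2.9) the arrows converge inward. Divergence about -5, curl ≈0 — negative divergence with near-zero curl is a sink.

sink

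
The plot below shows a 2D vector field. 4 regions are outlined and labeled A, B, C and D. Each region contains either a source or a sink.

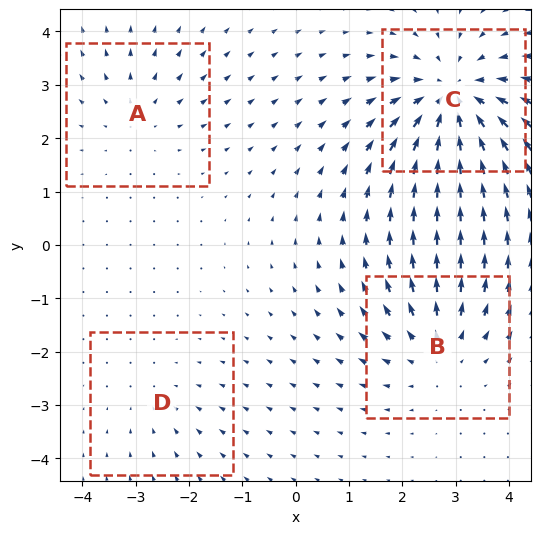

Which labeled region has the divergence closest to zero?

D

Divergence at each region's feature centre — A: about +3, B: about +4, C: about -6, D: about -2. Region D is closest to zero.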